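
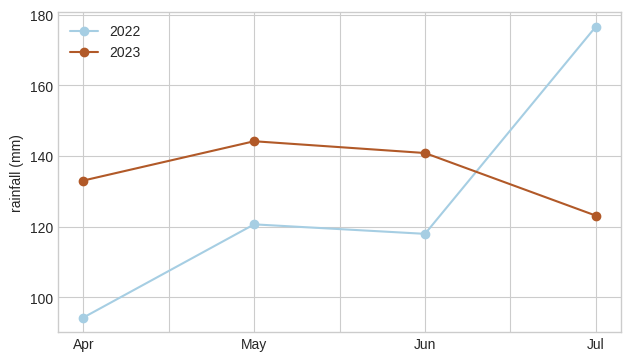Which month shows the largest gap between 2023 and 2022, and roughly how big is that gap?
Jul, ≈ 60 mm

Jul: 2023 ≈ 120, 2022 ≈ 180 → gap ≈ 60. Next-largest (Apr) is only ≈ 40.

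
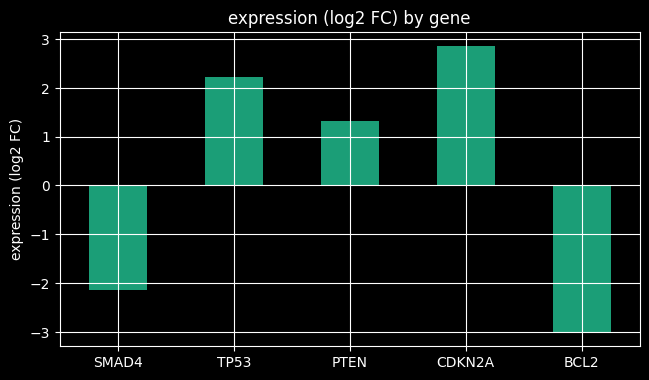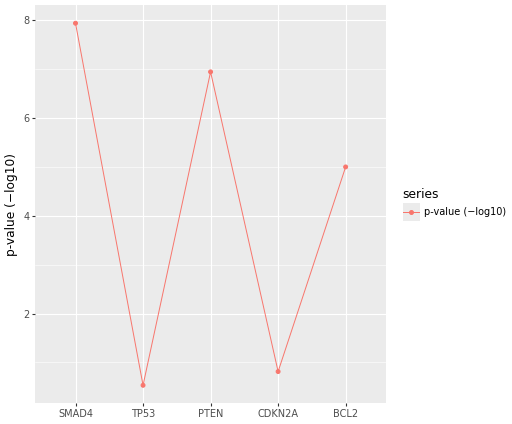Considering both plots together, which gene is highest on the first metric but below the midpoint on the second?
CDKN2A

Chart 2 median p-value (−log10) ≈ 5; below-median genes: TP53, CDKN2A. Among those, CDKN2A has the highest expression (log2 FC) (≈ 3).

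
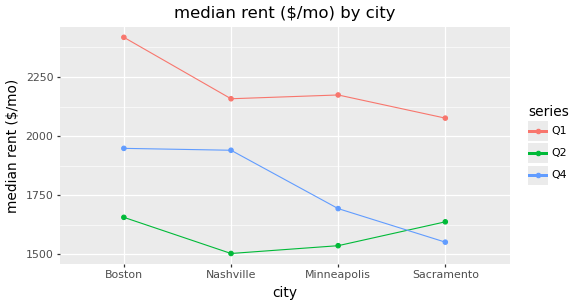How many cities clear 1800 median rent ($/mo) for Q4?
2

Above 1800: Boston, Nashville.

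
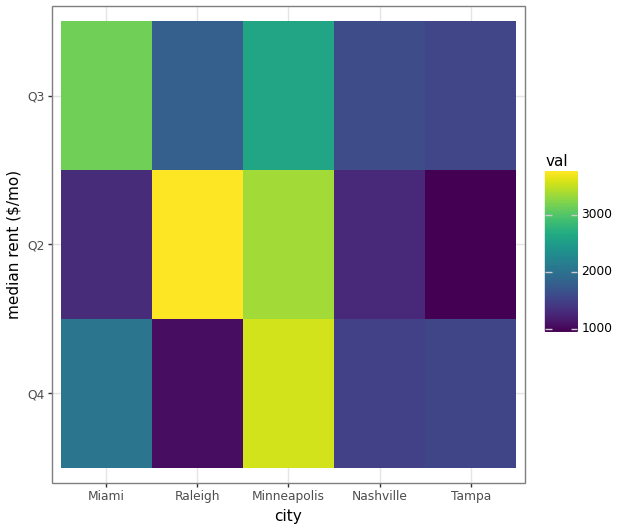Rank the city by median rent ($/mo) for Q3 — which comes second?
Top 3 for Q3: Miami ≈ 3000, Minneapolis ≈ 2500, Raleigh ≈ 2000.

Minneapolis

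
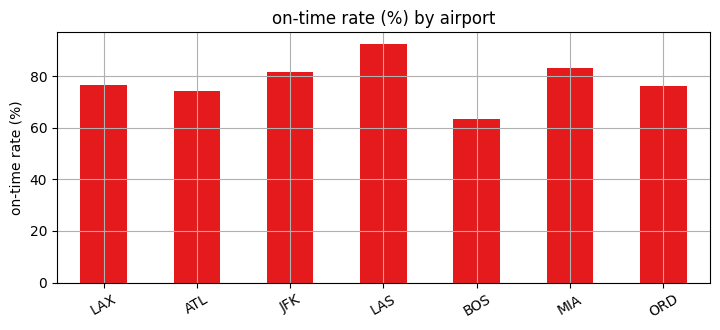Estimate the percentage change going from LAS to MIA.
LAS ≈ 90, MIA ≈ 80; (80 − 90) / 90 ≈ -11.1%.

≈ -11.1%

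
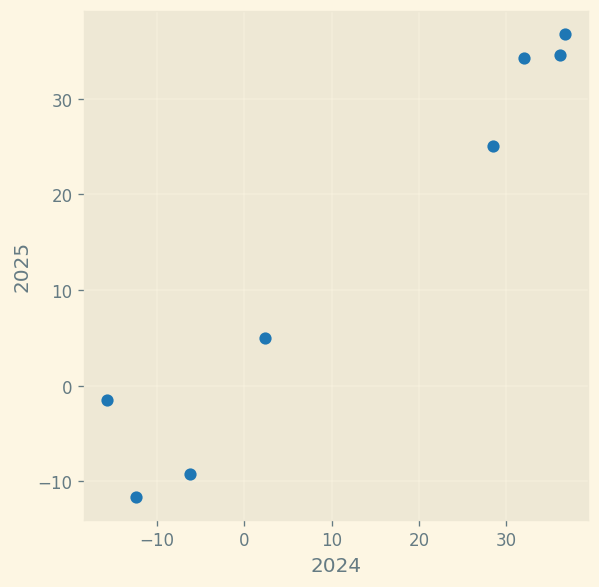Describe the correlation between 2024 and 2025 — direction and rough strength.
Points are positively correlated; strong (|r| ≈ 1.0).

positive, strong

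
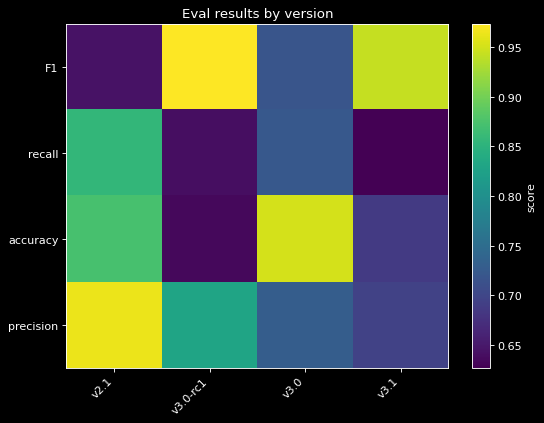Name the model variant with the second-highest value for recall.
v3.0

Top 3 for recall: v2.1 ≈ 0.85, v3.0 ≈ 0.70, v3.0-rc1 ≈ 0.65.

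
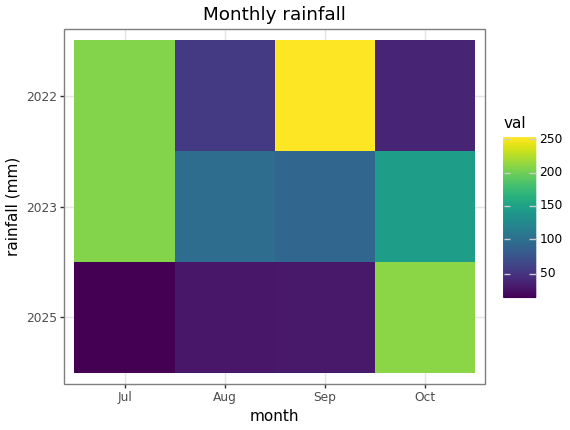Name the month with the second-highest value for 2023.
Oct

Top 3 for 2023: Jul ≈ 200, Oct ≈ 140, Aug ≈ 100.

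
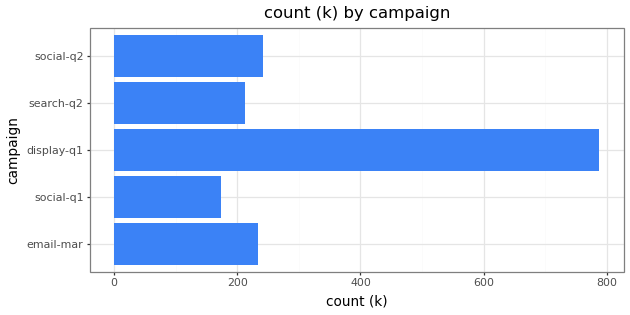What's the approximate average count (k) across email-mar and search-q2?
≈ 200

(200 + 200) / 2 ≈ 200.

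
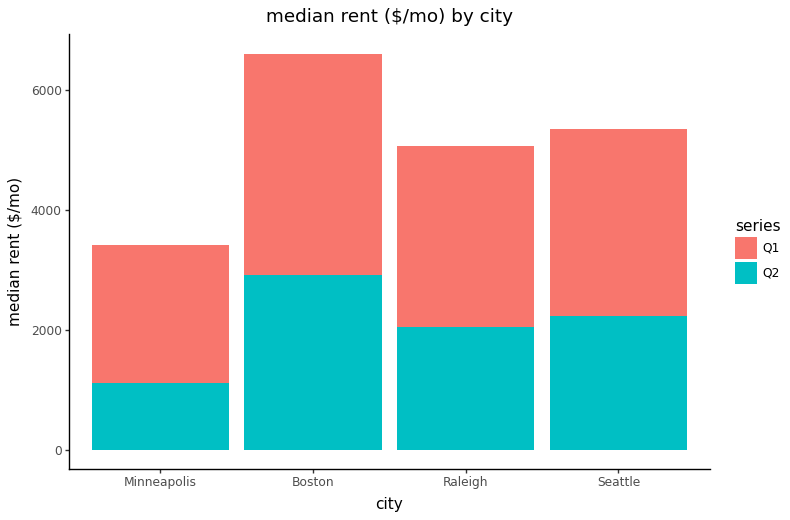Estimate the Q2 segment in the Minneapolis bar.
≈ 1000

Q2 top ≈ 1000, bottom ≈ 0; segment ≈ 1000.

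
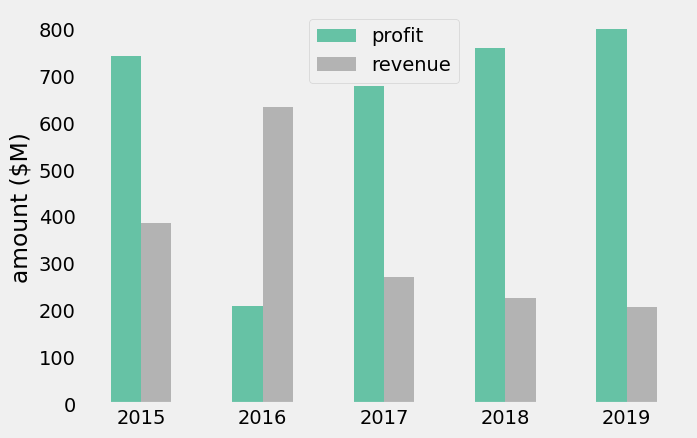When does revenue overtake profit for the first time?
2015: revenue ≈ 400 vs profit ≈ 700 (not yet); 2016: revenue ≈ 600 vs profit ≈ 200 (first crossover).

2016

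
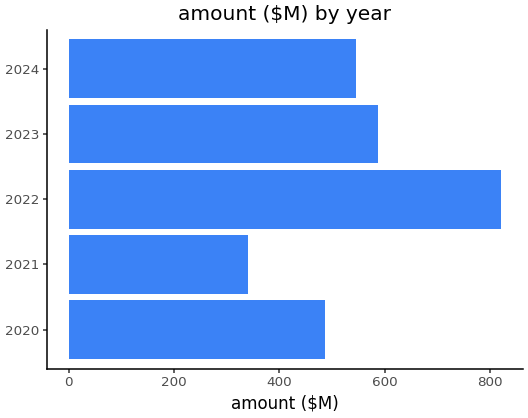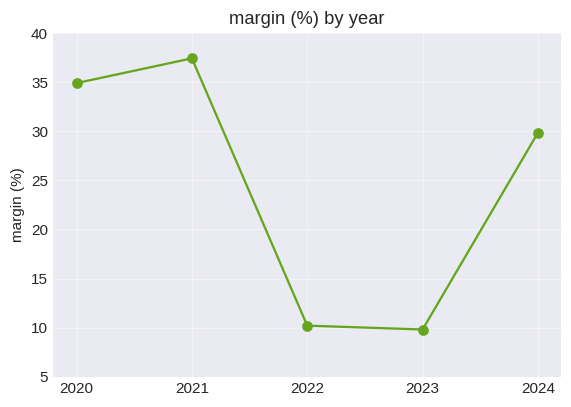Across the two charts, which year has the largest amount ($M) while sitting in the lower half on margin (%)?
2022

Chart 2 median margin (%) ≈ 30; below-median years: 2022, 2023. Among those, 2022 has the highest amount ($M) (≈ 800).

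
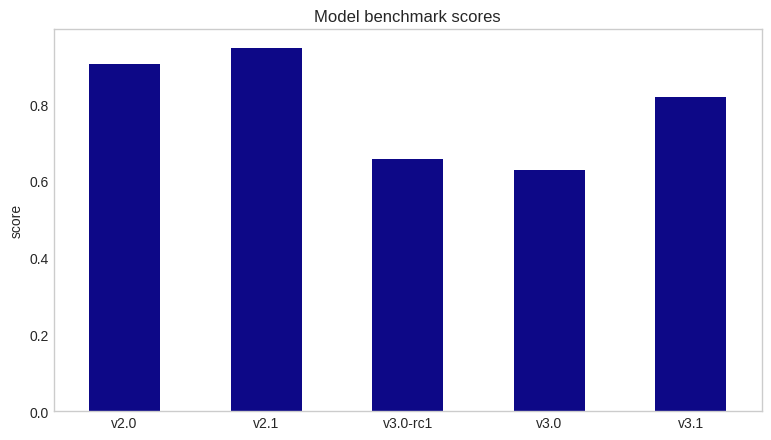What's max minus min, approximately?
Max v2.1 ≈ 0.9, min v3.0 ≈ 0.6; range ≈ 0.3.

≈ 0.3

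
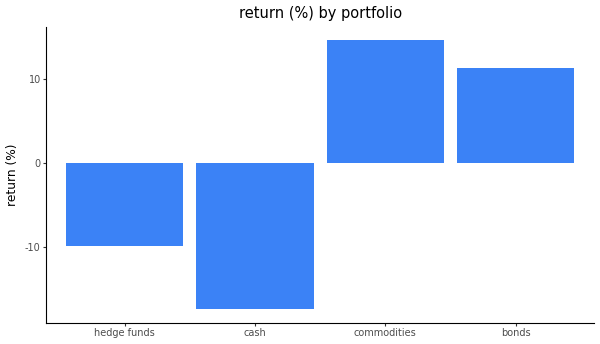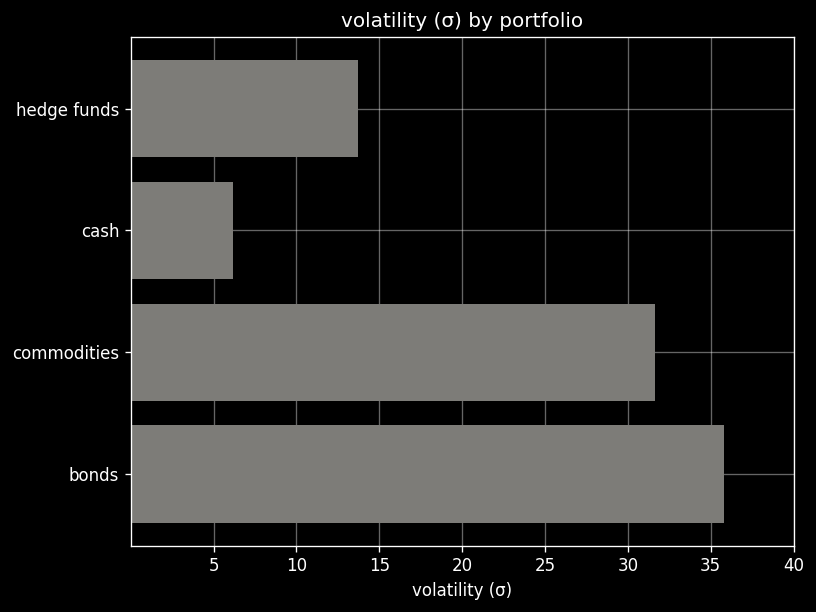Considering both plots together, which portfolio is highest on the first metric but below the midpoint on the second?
Chart 2 median volatility (σ) ≈ 25; below-median portfolios: hedge funds, cash. Among those, hedge funds has the highest return (%) (≈ -10).

hedge funds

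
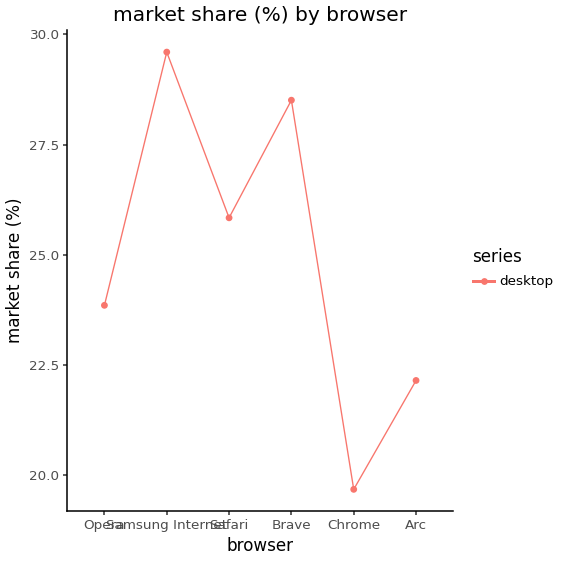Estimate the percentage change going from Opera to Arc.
≈ -8.3%

Opera ≈ 24, Arc ≈ 22; (22 − 24) / 24 ≈ -8.3%.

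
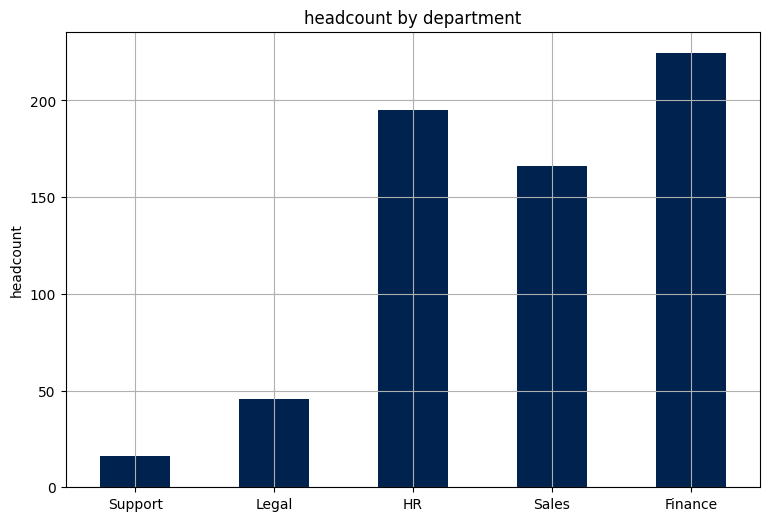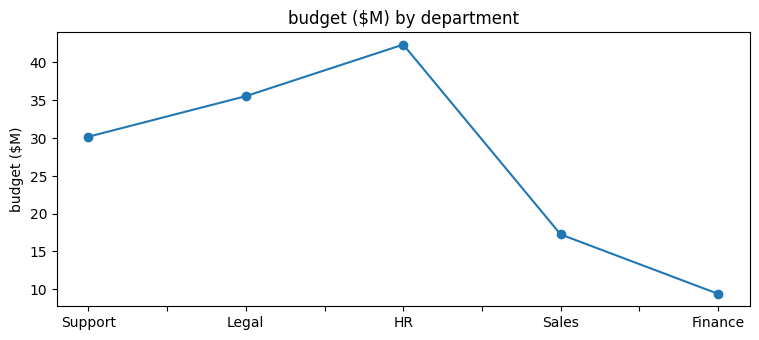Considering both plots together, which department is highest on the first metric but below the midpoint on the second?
Chart 2 median budget ($M) ≈ 30; below-median departments: Sales, Finance. Among those, Finance has the highest headcount (≈ 225).

Finance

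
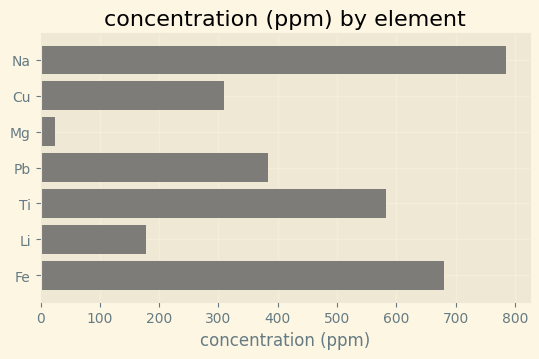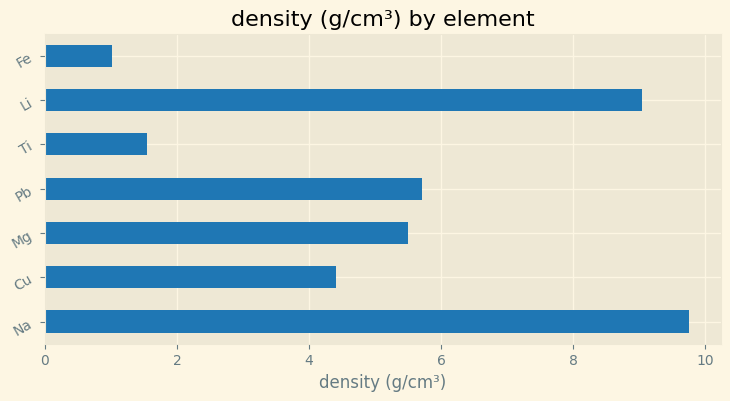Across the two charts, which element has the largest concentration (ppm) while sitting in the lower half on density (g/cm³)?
Chart 2 median density (g/cm³) ≈ 5; below-median elements: Cu, Ti, Fe. Among those, Fe has the highest concentration (ppm) (≈ 700).

Fe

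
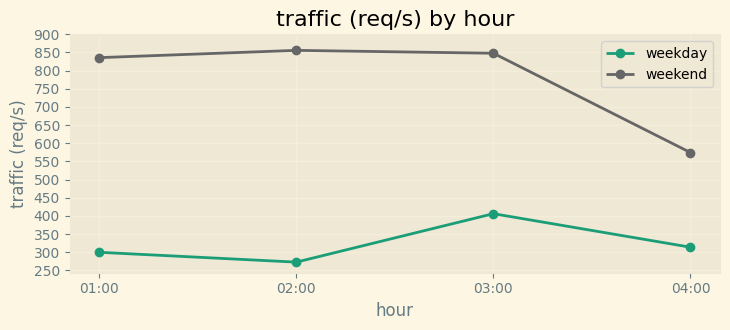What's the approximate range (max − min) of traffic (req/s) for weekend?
≈ 300

Max 02:00 ≈ 850, min 04:00 ≈ 550; range ≈ 300.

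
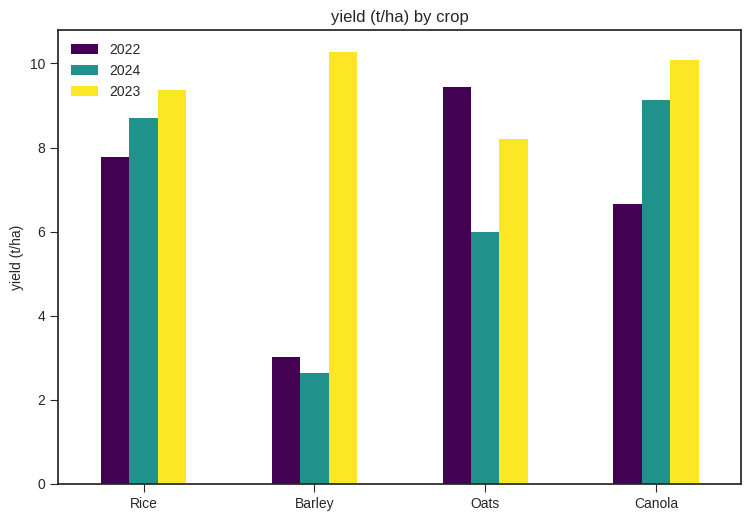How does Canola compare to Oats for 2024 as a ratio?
Canola ≈ 9, Oats ≈ 6; 9/6 ≈ 1.5.

≈ 1.5×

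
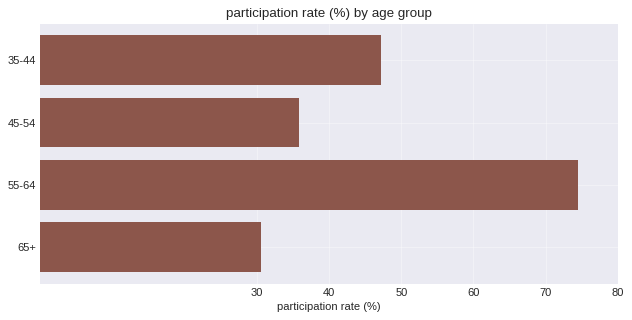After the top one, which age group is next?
35-44

Top 3: 55-64 ≈ 70, 35-44 ≈ 50, 45-54 ≈ 40.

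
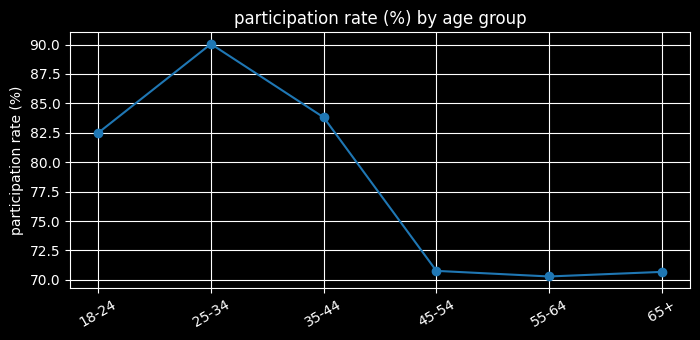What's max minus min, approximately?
≈ 20

Max 25-34 ≈ 90, min 55-64 ≈ 70; range ≈ 20.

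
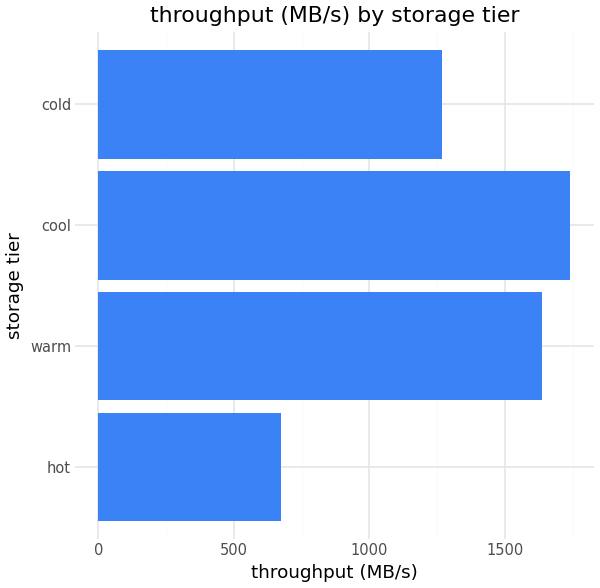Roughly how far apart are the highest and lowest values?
≈ 1200

Max cool ≈ 1800, min hot ≈ 600; range ≈ 1200.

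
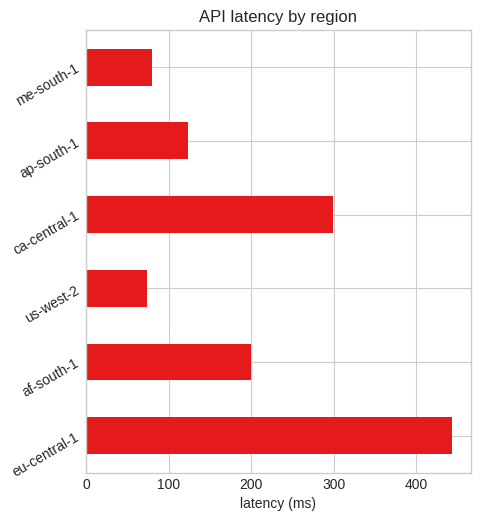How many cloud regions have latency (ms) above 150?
Above 150: eu-central-1, af-south-1, ca-central-1.

3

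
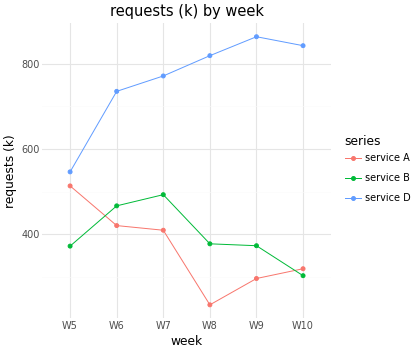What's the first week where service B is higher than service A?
W6

W5: service B ≈ 400 vs service A ≈ 500 (not yet); W6: service B ≈ 500 vs service A ≈ 400 (first crossover).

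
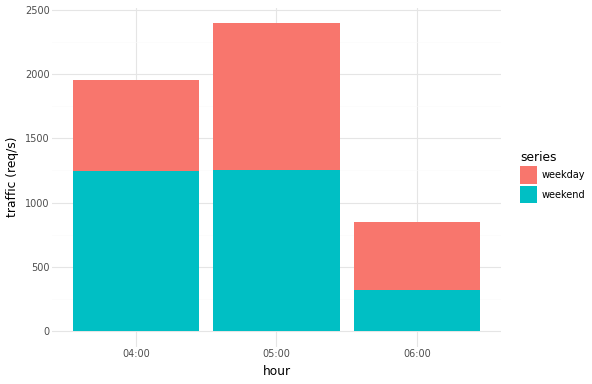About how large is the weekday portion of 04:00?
≈ 800

weekday top ≈ 2000, bottom ≈ 1200; segment ≈ 800.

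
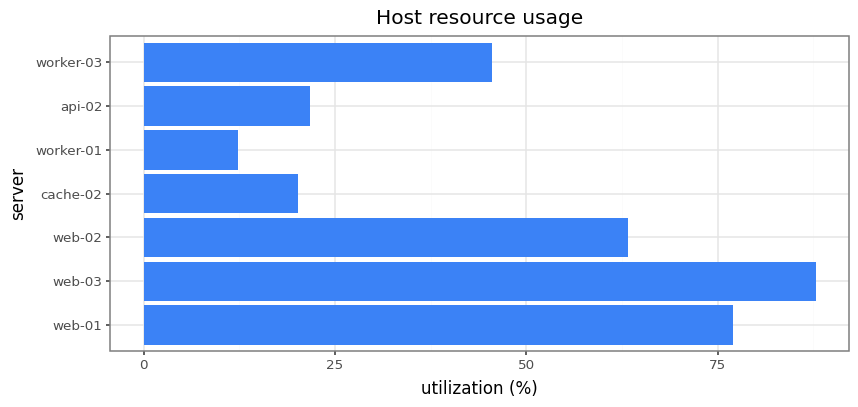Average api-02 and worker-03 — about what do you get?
≈ 35

(20 + 50) / 2 ≈ 35.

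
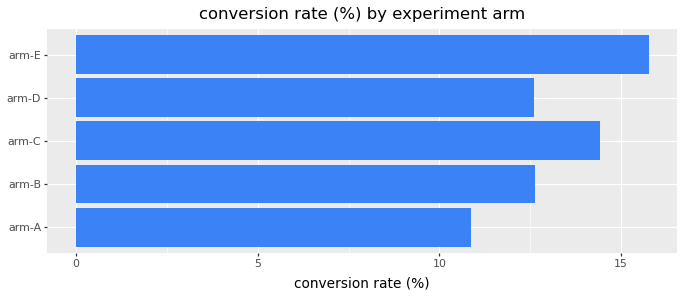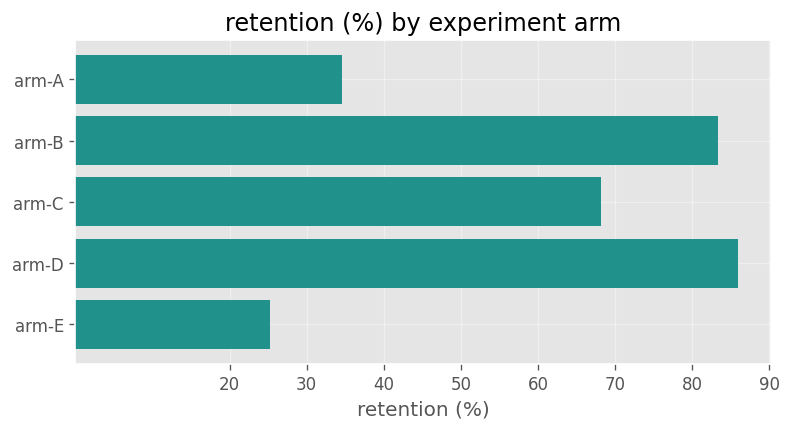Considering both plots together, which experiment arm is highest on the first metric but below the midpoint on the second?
Chart 2 median retention (%) ≈ 70; below-median experiment arms: arm-A, arm-E. Among those, arm-E has the highest conversion rate (%) (≈ 16).

arm-E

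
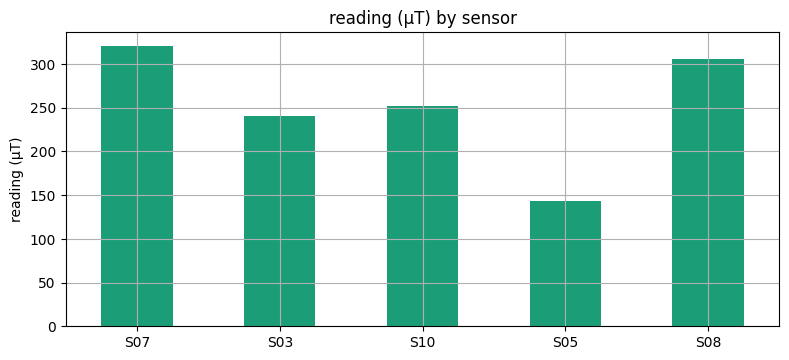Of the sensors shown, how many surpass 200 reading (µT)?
4

Above 200: S07, S03, S10, S08.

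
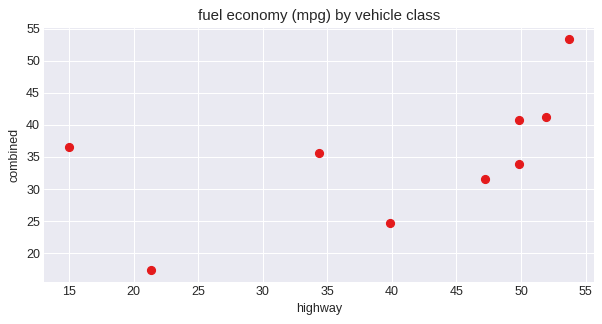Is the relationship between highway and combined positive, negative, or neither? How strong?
positive, moderate

Points are positively correlated; moderate (|r| ≈ 0.6).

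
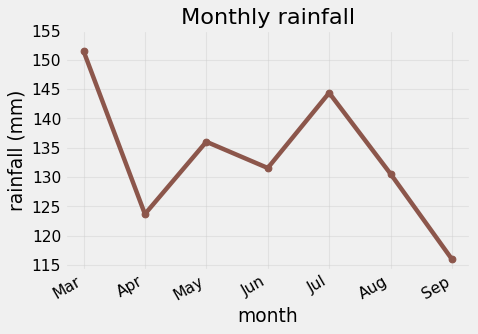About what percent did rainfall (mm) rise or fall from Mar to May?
Mar ≈ 150, May ≈ 135; (135 − 150) / 150 ≈ -10%.

≈ -10%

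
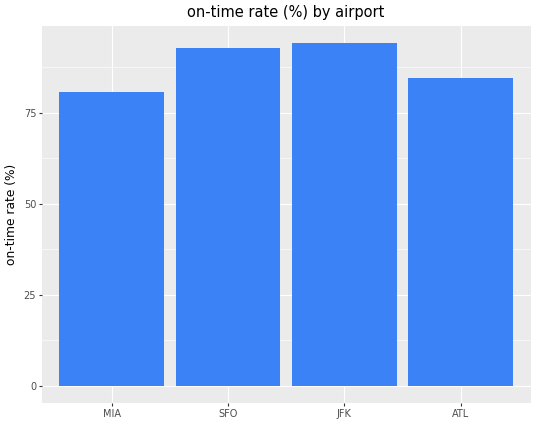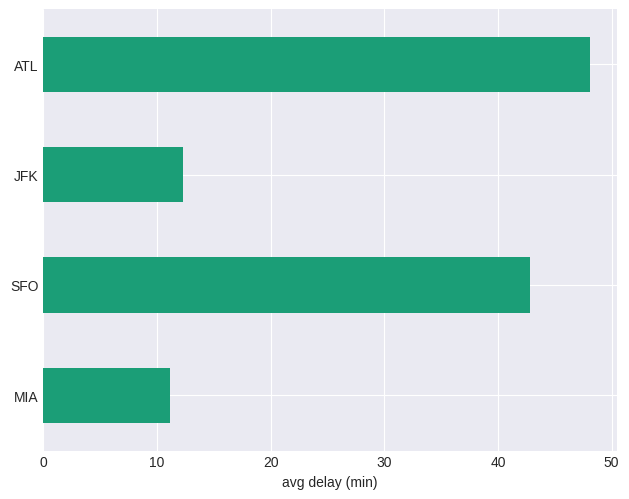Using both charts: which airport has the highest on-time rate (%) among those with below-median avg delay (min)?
Chart 2 median avg delay (min) ≈ 30; below-median airports: MIA, JFK. Among those, JFK has the highest on-time rate (%) (≈ 90).

JFK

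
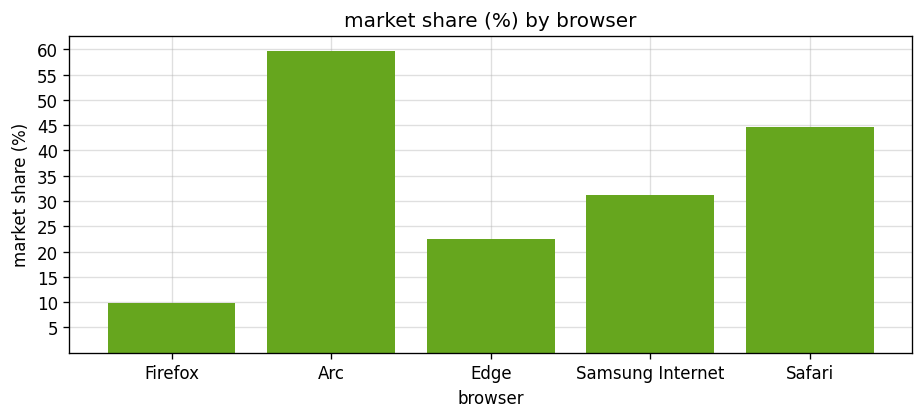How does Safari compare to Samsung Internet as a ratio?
Safari ≈ 45, Samsung Internet ≈ 30; 45/30 ≈ 1.5.

≈ 1.5×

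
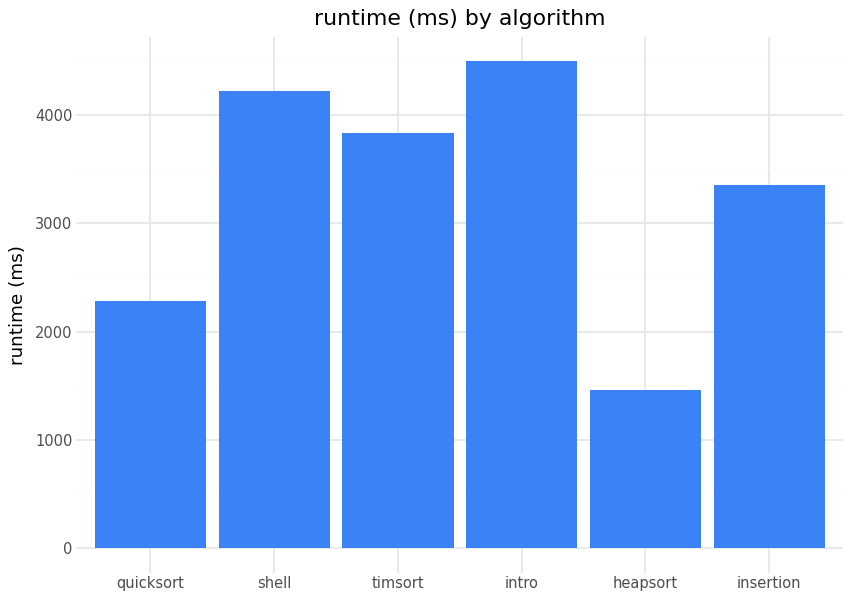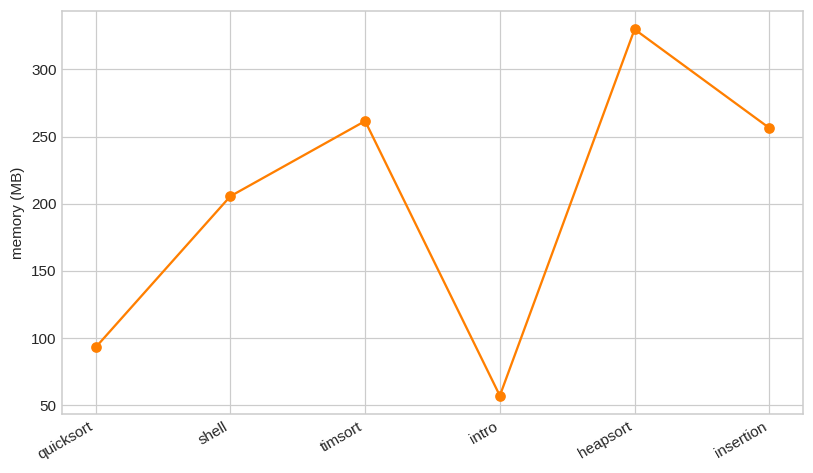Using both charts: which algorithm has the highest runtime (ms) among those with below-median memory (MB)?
Chart 2 median memory (MB) ≈ 250; below-median algorithms: quicksort, shell, intro. Among those, intro has the highest runtime (ms) (≈ 4500).

intro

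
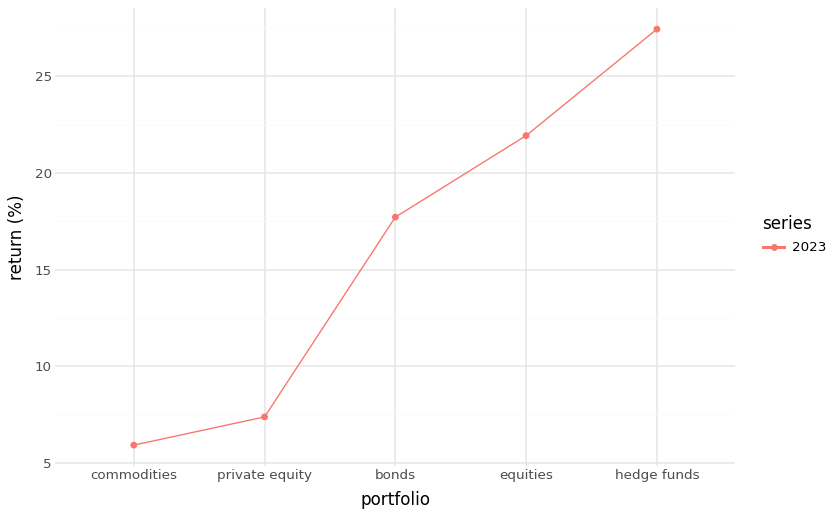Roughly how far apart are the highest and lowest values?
≈ 22

Max hedge funds ≈ 28, min commodities ≈ 6; range ≈ 22.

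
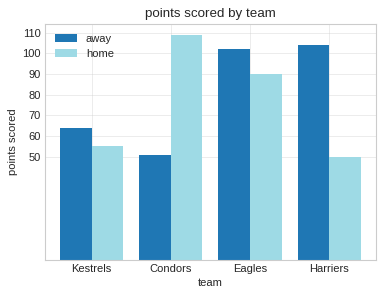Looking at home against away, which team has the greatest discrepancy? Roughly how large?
Condors: home ≈ 110, away ≈ 50 → gap ≈ 60. Next-largest (Harriers) is only ≈ 50.

Condors, ≈ 60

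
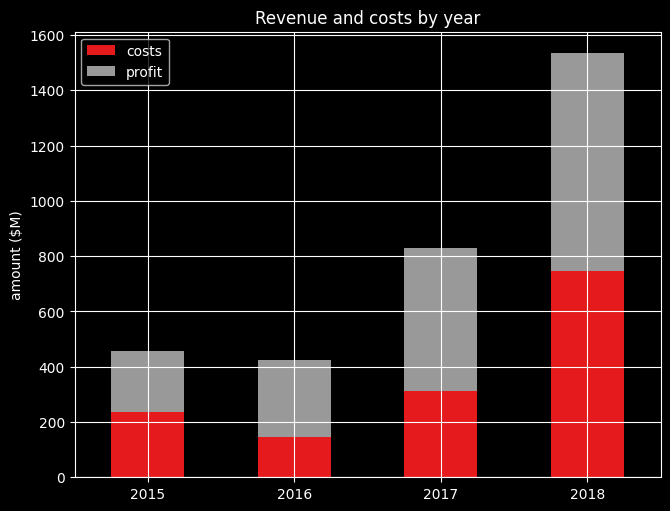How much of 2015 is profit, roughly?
≈ 200

profit top ≈ 400, bottom ≈ 200; segment ≈ 200.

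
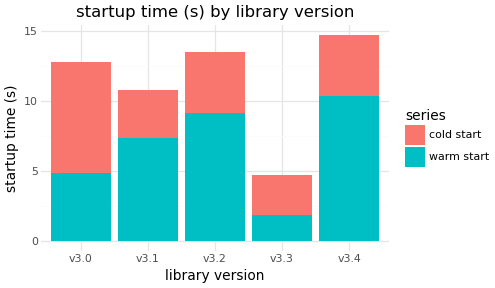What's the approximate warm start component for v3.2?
warm start top ≈ 10, bottom ≈ 0; segment ≈ 10.

≈ 10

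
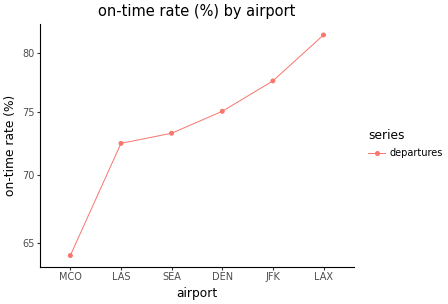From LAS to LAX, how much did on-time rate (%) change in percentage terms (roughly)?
LAS ≈ 72, LAX ≈ 82; (82 − 72) / 72 ≈ +13.9%.

≈ +13.9%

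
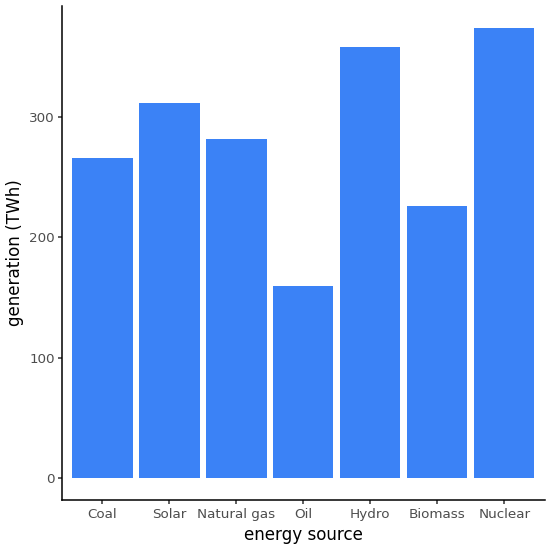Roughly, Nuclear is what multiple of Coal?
Nuclear ≈ 350, Coal ≈ 250; 350/250 ≈ 1.4.

≈ 1.4×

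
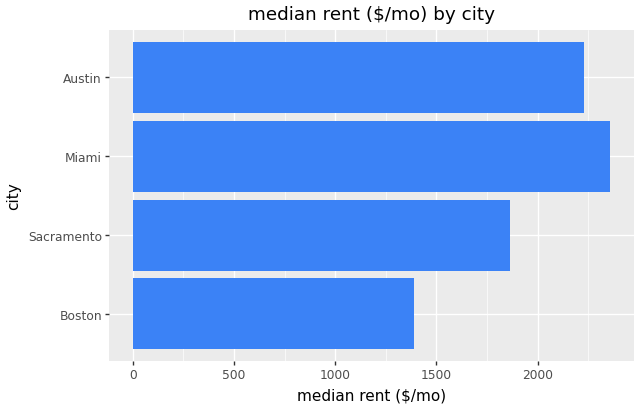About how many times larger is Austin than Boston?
Austin ≈ 2200, Boston ≈ 1400; 2200/1400 ≈ 1.57.

≈ 1.57×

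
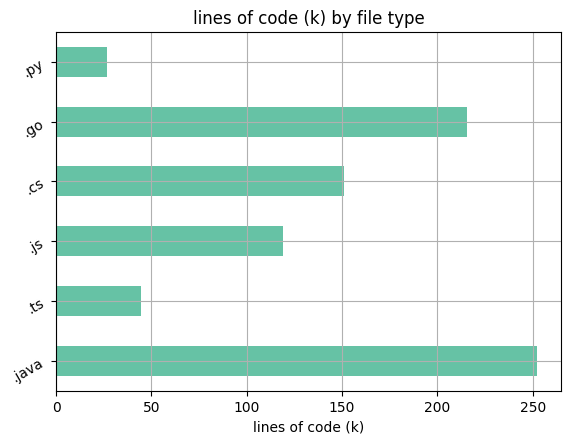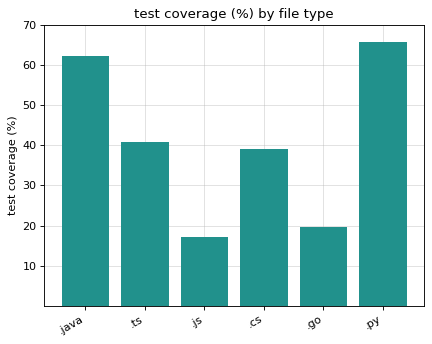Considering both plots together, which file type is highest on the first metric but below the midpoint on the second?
Chart 2 median test coverage (%) ≈ 40; below-median file types: .js, .cs, .go. Among those, .go has the highest lines of code (k) (≈ 225).

.go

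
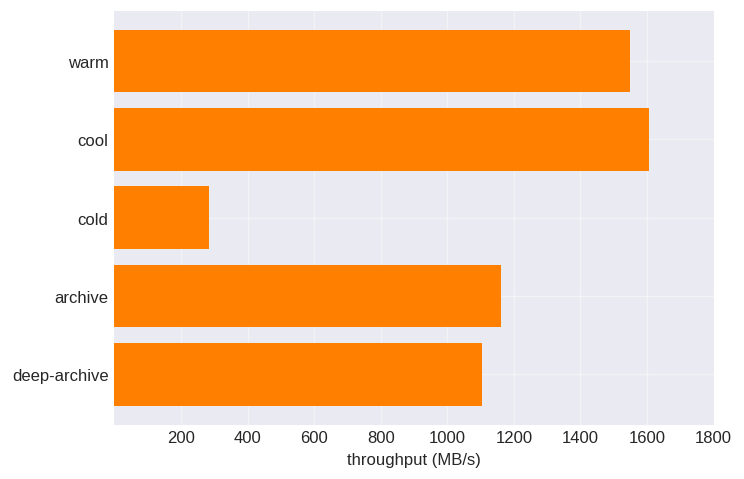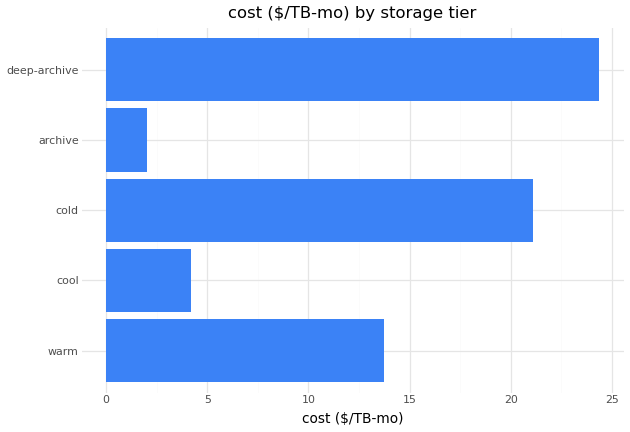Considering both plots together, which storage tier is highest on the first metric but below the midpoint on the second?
Chart 2 median cost ($/TB-mo) ≈ 15; below-median storage tiers: cool, archive. Among those, cool has the highest throughput (MB/s) (≈ 1600).

cool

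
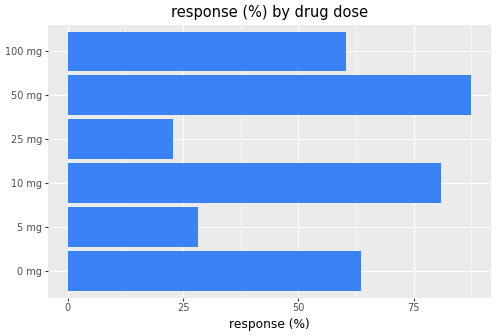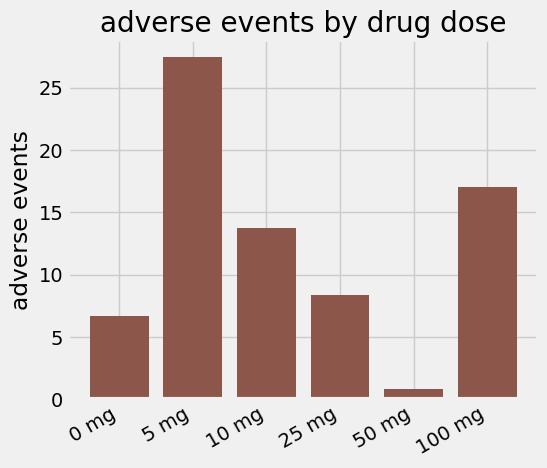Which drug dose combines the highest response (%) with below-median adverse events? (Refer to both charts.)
50 mg

Chart 2 median adverse events ≈ 10; below-median drug doses: 0 mg, 25 mg, 50 mg. Among those, 50 mg has the highest response (%) (≈ 90).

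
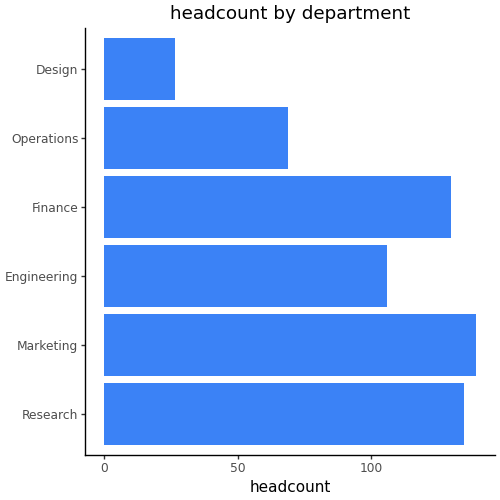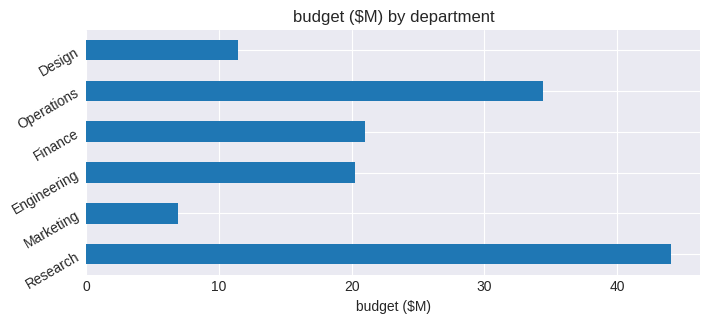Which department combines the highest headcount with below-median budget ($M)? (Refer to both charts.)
Chart 2 median budget ($M) ≈ 20; below-median departments: Marketing, Engineering, Design. Among those, Marketing has the highest headcount (≈ 140).

Marketing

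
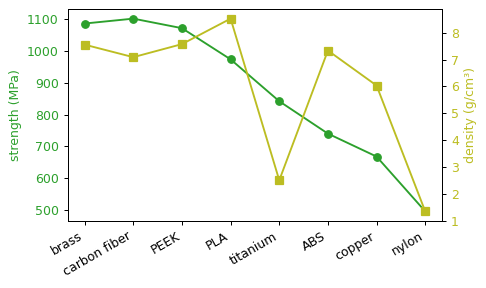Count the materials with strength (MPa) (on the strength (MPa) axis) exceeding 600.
Above 600: brass, carbon fiber, PEEK, PLA, titanium, ABS, copper.

7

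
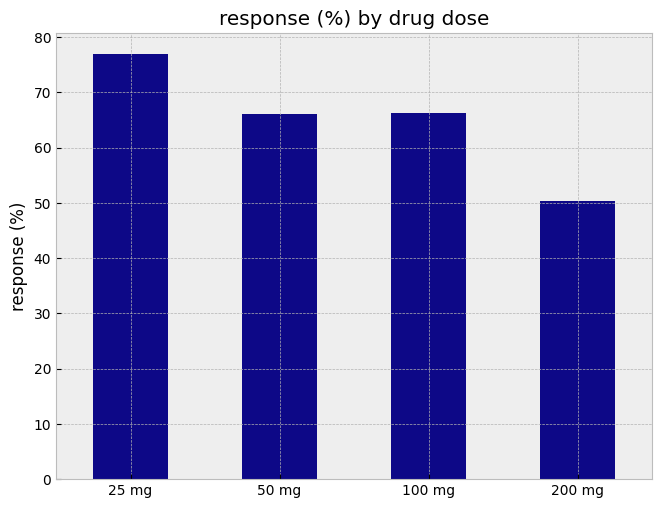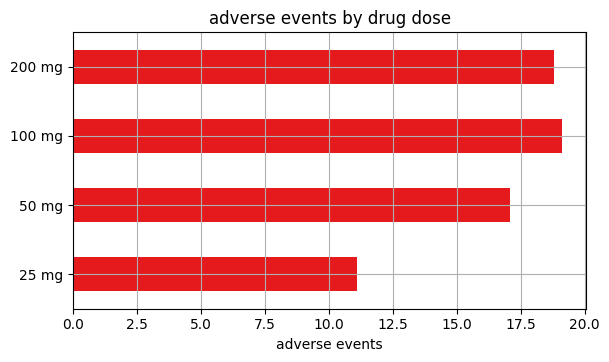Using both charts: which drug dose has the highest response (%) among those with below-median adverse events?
25 mg

Chart 2 median adverse events ≈ 18; below-median drug doses: 25 mg, 50 mg. Among those, 25 mg has the highest response (%) (≈ 80).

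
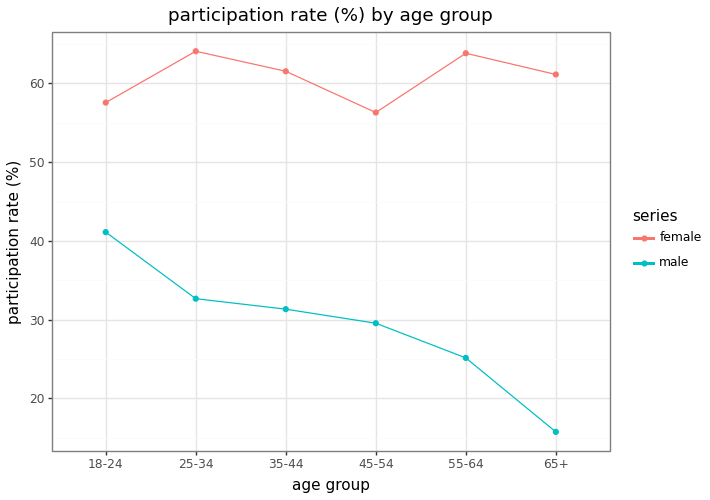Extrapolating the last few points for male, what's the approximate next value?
Last three: 30, 25, 15 → slope ≈ -7.5/step → next ≈ 7.5.

≈ 7.5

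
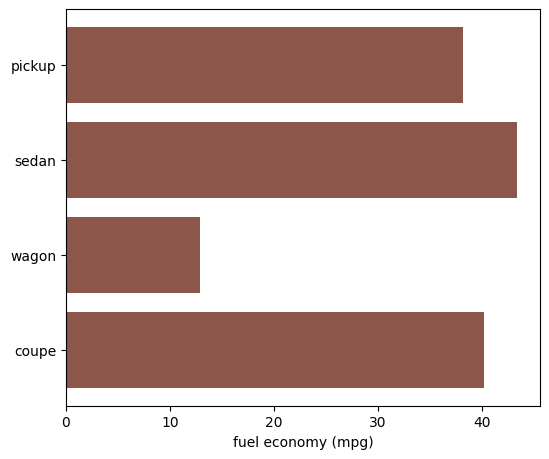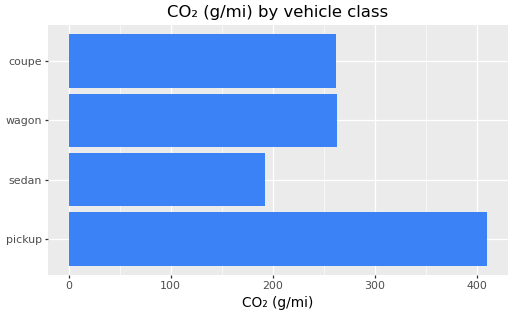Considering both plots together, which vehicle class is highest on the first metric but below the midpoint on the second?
Chart 2 median CO₂ (g/mi) ≈ 250; below-median vehicle classes: sedan, coupe. Among those, sedan has the highest fuel economy (mpg) (≈ 45).

sedan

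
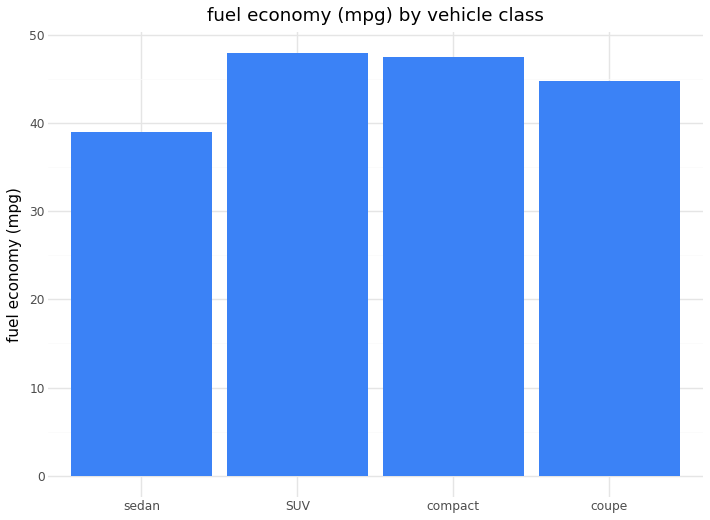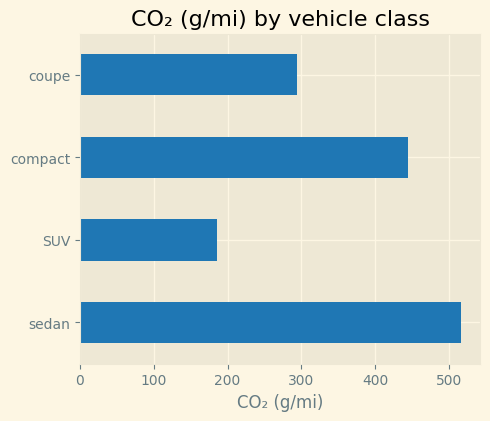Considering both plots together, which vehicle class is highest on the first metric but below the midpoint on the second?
Chart 2 median CO₂ (g/mi) ≈ 350; below-median vehicle classes: SUV, coupe. Among those, SUV has the highest fuel economy (mpg) (≈ 50).

SUV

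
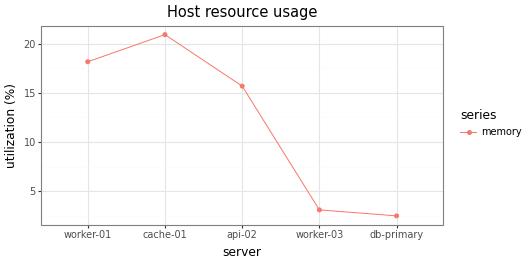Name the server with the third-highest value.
Top 4: cache-01 ≈ 20, worker-01 ≈ 18, api-02 ≈ 16, worker-03 ≈ 4.

api-02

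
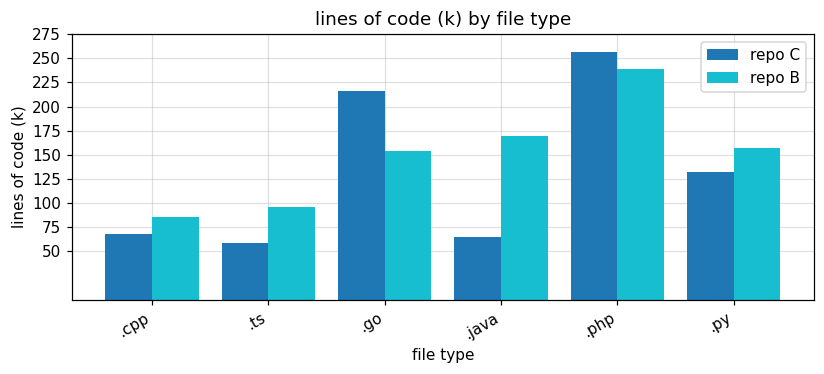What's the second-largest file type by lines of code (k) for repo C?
.go

Top 3 for repo C: .php ≈ 250, .go ≈ 225, .py ≈ 125.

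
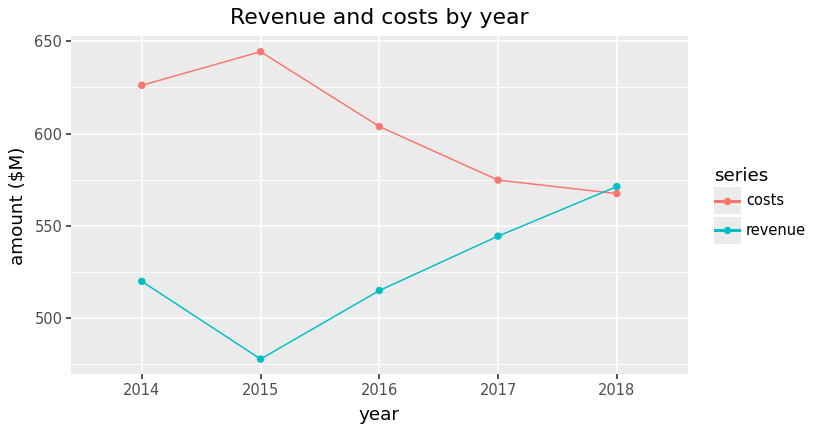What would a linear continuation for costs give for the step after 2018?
Last three: 600, 580, 560 → slope ≈ -20/step → next ≈ 540.

≈ 540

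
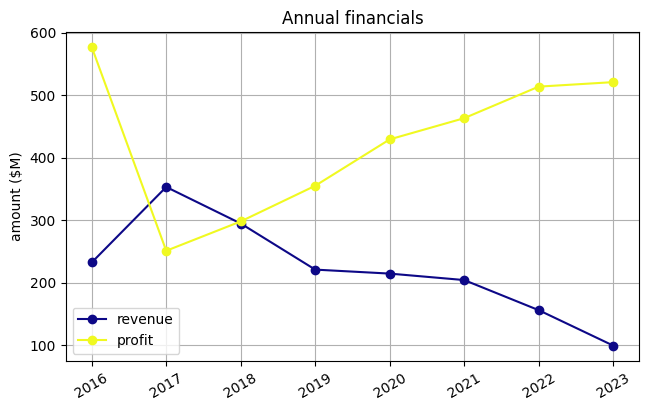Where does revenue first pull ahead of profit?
2016: revenue ≈ 250 vs profit ≈ 600 (not yet); 2017: revenue ≈ 350 vs profit ≈ 250 (first crossover).

2017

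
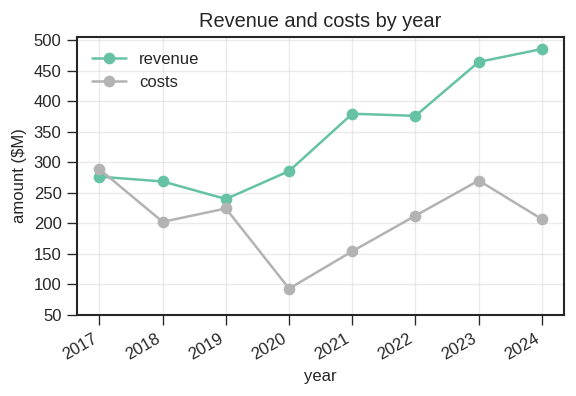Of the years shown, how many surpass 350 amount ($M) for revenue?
4

Above 350: 2021, 2022, 2023, 2024.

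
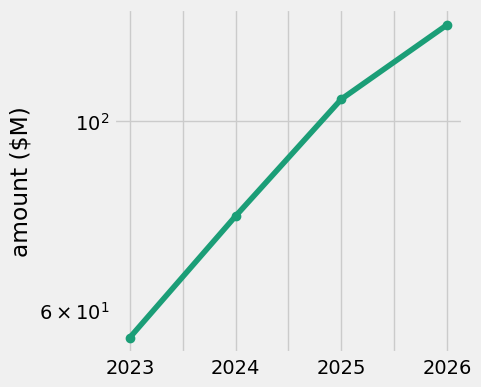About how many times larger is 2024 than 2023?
2024 ≈ 80, 2023 ≈ 60; 80/60 ≈ 1.33.

≈ 1.33×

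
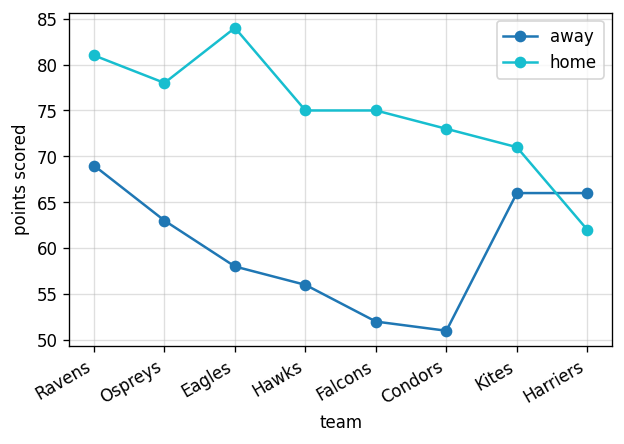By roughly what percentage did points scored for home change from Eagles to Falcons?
≈ -11.8%

Eagles ≈ 85, Falcons ≈ 75; (75 − 85) / 85 ≈ -11.8%.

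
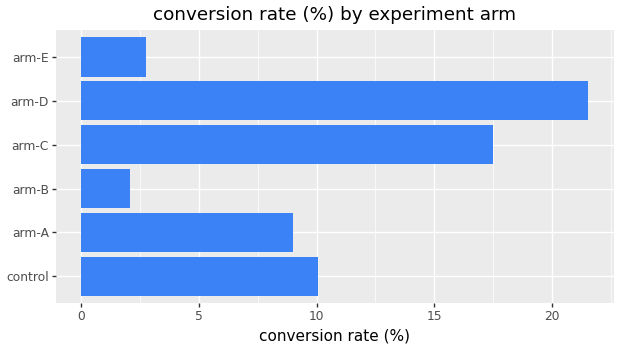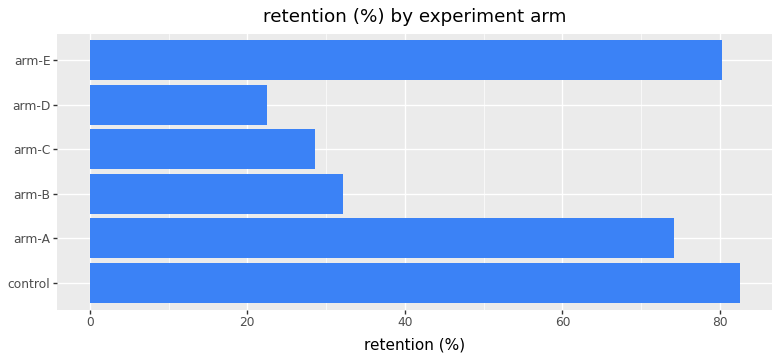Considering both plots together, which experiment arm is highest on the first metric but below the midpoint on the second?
Chart 2 median retention (%) ≈ 50; below-median experiment arms: arm-B, arm-C, arm-D. Among those, arm-D has the highest conversion rate (%) (≈ 22).

arm-D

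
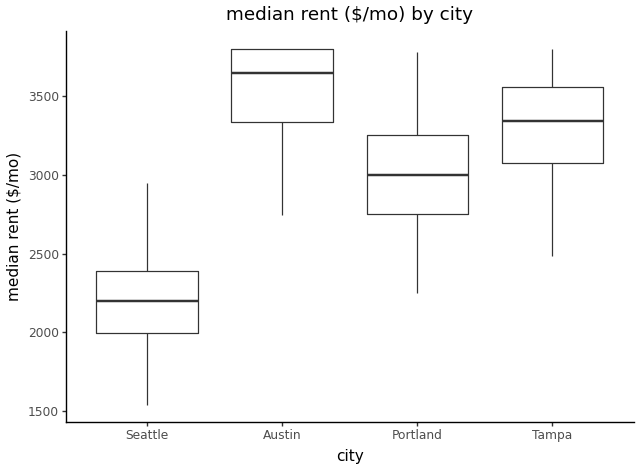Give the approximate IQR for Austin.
≈ 400

Q3 ≈ 3800, Q1 ≈ 3400; IQR ≈ 400.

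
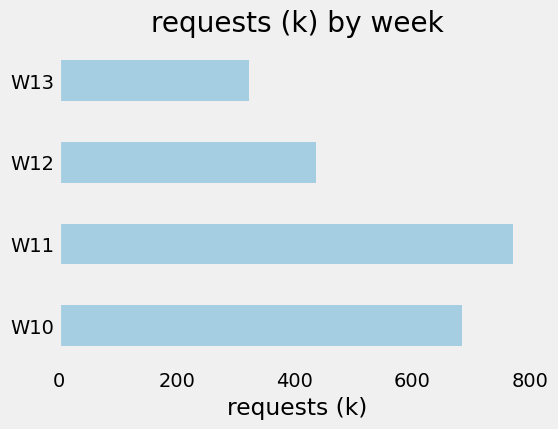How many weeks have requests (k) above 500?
Above 500: W10, W11.

2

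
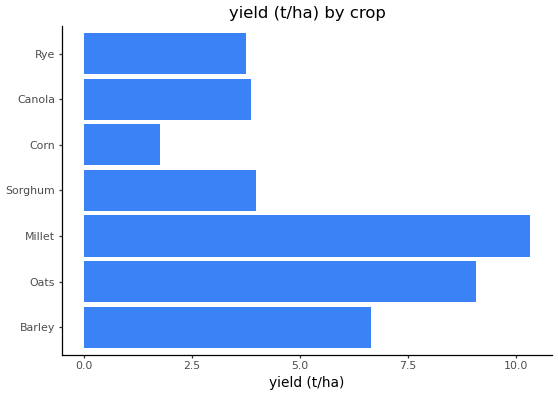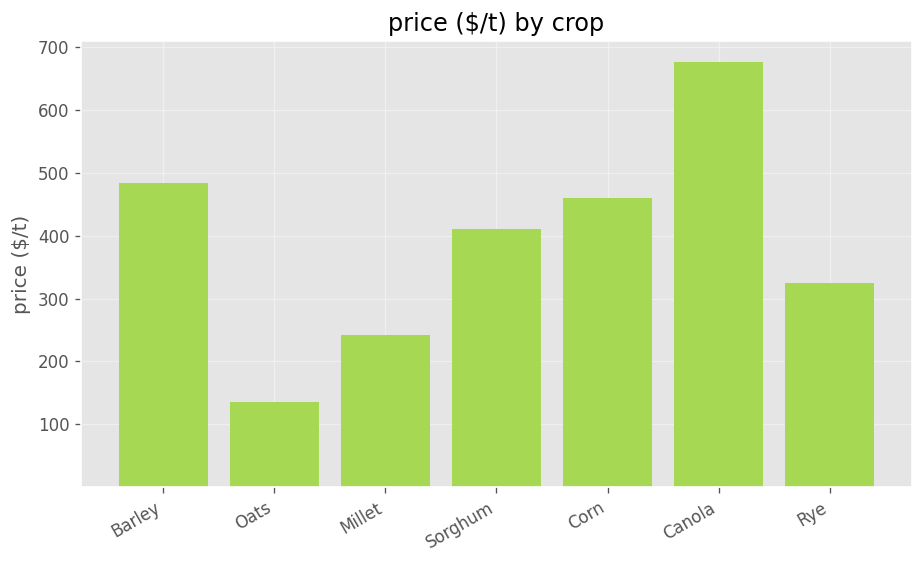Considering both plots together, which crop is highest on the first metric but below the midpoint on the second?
Chart 2 median price ($/t) ≈ 400; below-median crops: Oats, Millet, Rye. Among those, Millet has the highest yield (t/ha) (≈ 10).

Millet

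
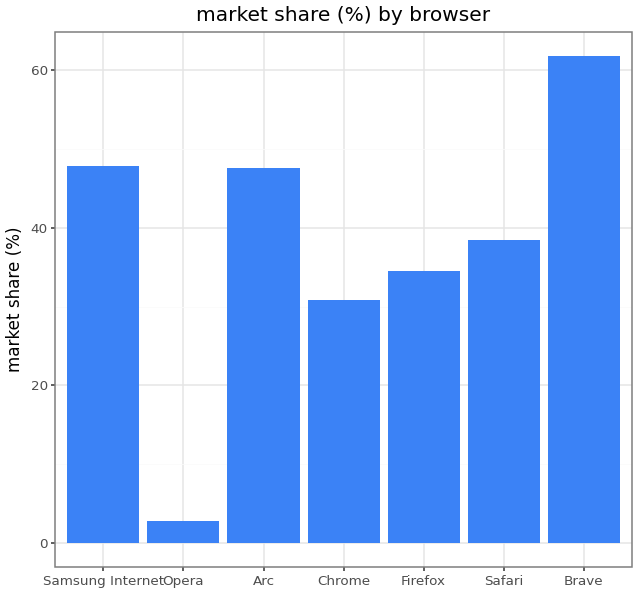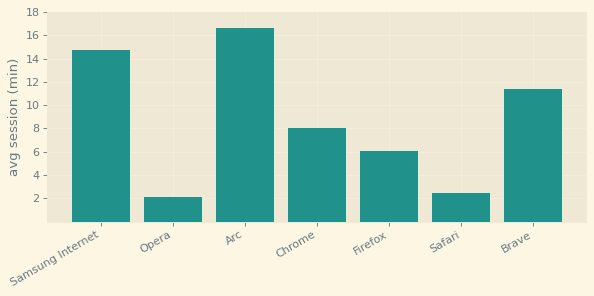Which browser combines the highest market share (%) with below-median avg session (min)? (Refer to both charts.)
Chart 2 median avg session (min) ≈ 8; below-median browsers: Opera, Firefox, Safari. Among those, Safari has the highest market share (%) (≈ 40).

Safari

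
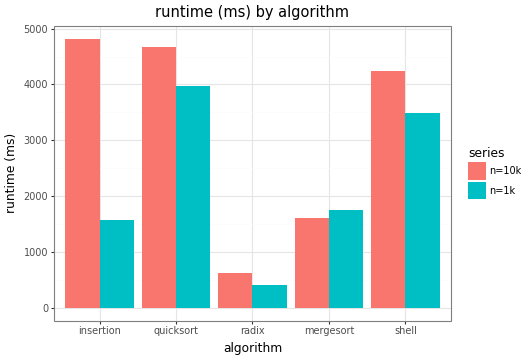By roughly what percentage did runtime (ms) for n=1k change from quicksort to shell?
quicksort ≈ 4000, shell ≈ 3500; (3500 − 4000) / 4000 ≈ -12.5%.

≈ -12.5%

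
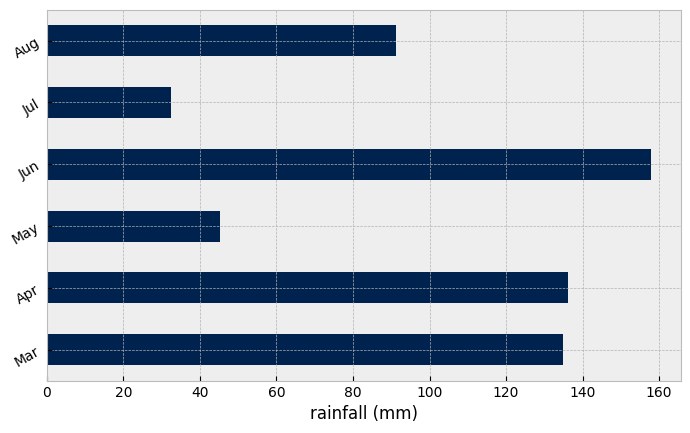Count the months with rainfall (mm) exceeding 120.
3

Above 120: Mar, Apr, Jun.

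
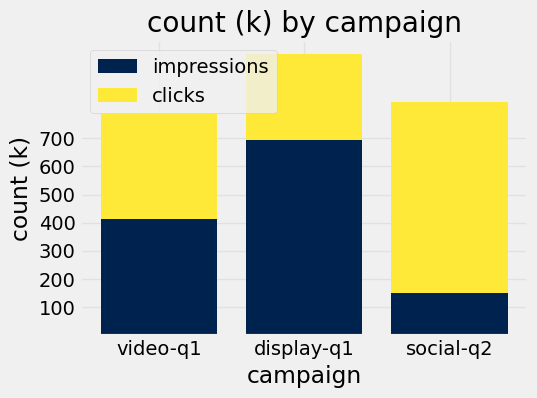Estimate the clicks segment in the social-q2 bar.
≈ 700

clicks top ≈ 800, bottom ≈ 100; segment ≈ 700.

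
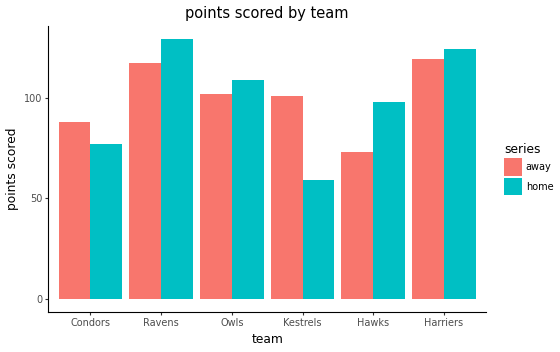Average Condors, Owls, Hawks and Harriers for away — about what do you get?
(80 + 100 + 80 + 120) / 4 ≈ 95.

≈ 95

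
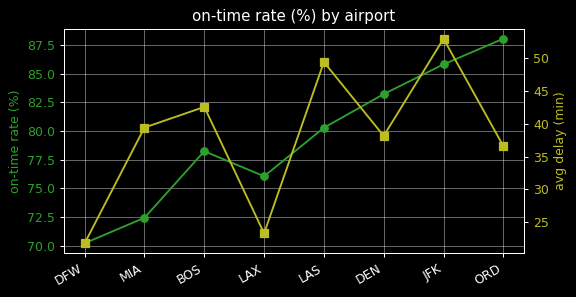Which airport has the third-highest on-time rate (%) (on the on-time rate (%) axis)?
Top 4 (on the on-time rate (%) axis): ORD ≈ 88, JFK ≈ 86, DEN ≈ 84, LAS ≈ 80.

DEN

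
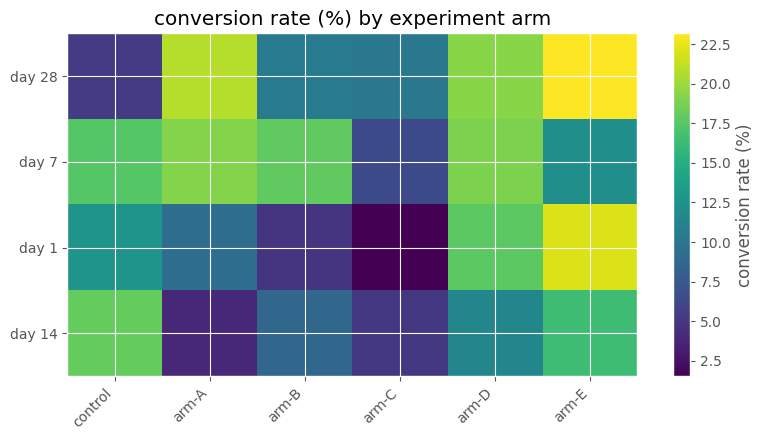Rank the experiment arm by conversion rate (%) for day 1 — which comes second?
arm-D

Top 3 for day 1: arm-E ≈ 22, arm-D ≈ 18, control ≈ 12.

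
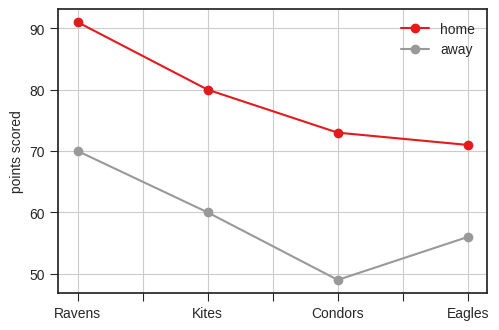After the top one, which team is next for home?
Top 3 for home: Ravens ≈ 90, Kites ≈ 80, Condors ≈ 75.

Kites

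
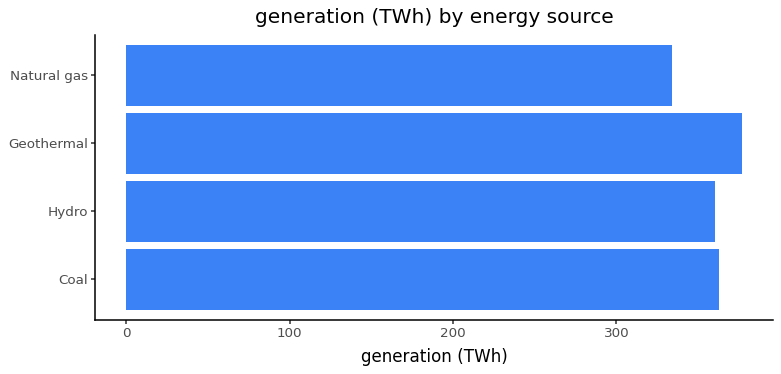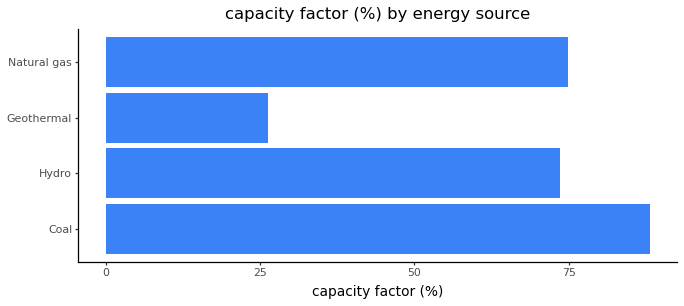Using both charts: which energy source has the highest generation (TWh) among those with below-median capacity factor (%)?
Chart 2 median capacity factor (%) ≈ 70; below-median energy sources: Hydro, Geothermal. Among those, Geothermal has the highest generation (TWh) (≈ 400).

Geothermal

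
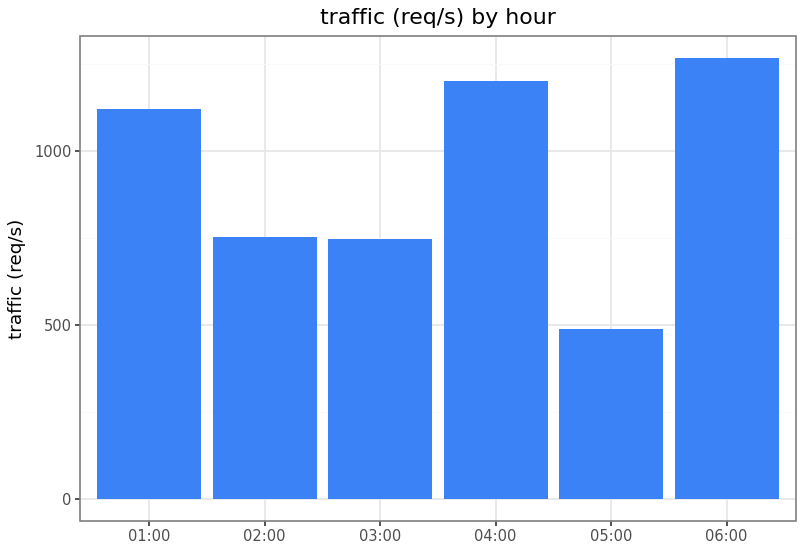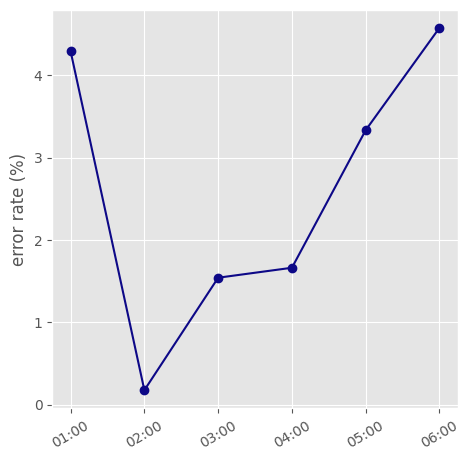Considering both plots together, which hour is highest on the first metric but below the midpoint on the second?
04:00

Chart 2 median error rate (%) ≈ 2.5; below-median hours: 02:00, 03:00, 04:00. Among those, 04:00 has the highest traffic (req/s) (≈ 1200).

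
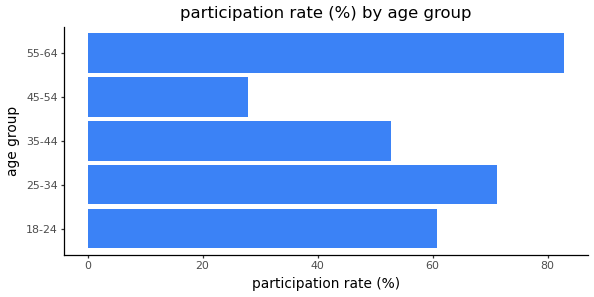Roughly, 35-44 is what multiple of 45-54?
35-44 ≈ 50, 45-54 ≈ 30; 50/30 ≈ 1.67.

≈ 1.67×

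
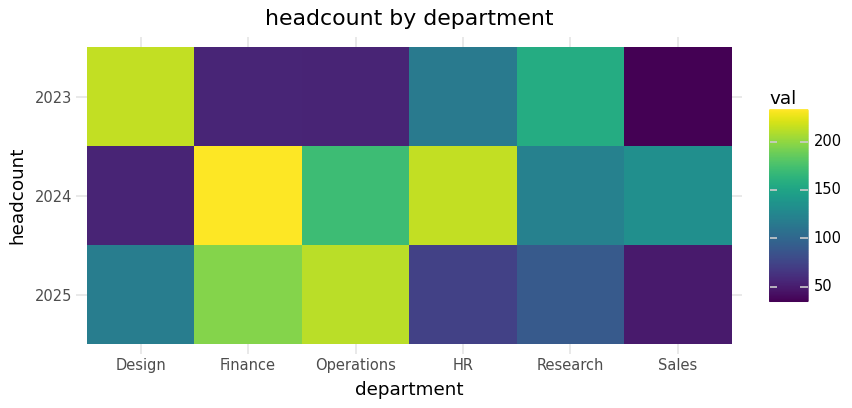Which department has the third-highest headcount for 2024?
Top 4 for 2024: Finance ≈ 240, HR ≈ 220, Operations ≈ 180, Sales ≈ 140.

Operations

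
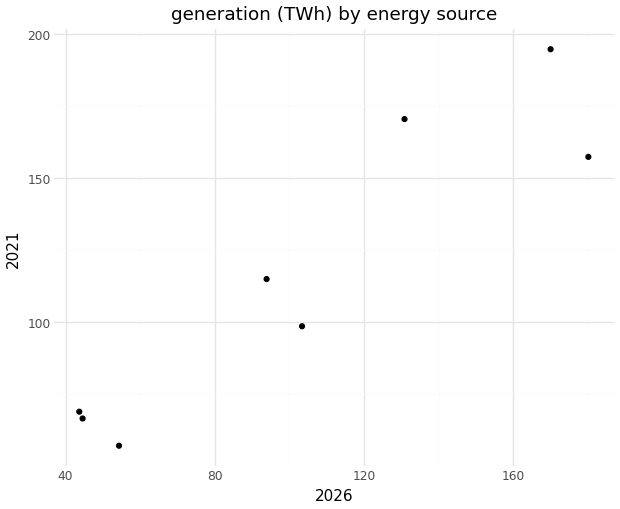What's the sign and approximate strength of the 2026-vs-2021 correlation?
Points are positively correlated; strong (|r| ≈ 0.9).

positive, strong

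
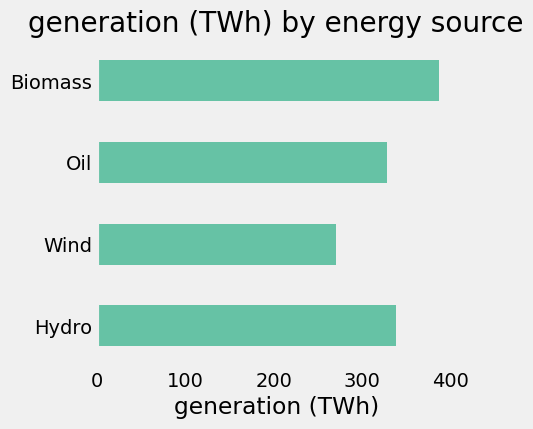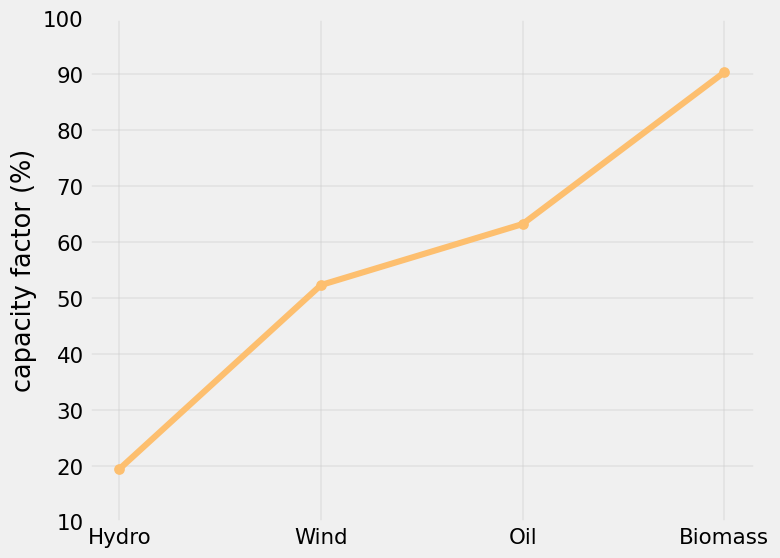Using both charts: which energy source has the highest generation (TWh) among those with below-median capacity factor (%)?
Hydro

Chart 2 median capacity factor (%) ≈ 60; below-median energy sources: Hydro, Wind. Among those, Hydro has the highest generation (TWh) (≈ 350).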